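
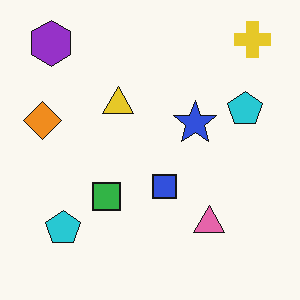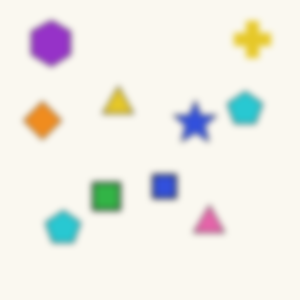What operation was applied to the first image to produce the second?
This is the original image noticeably gaussian-blurred.

Shape edges and outlines are uniformly softened across the whole image.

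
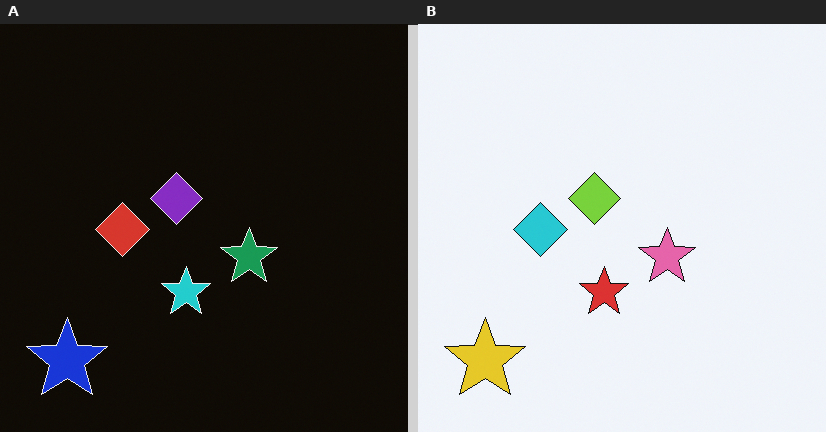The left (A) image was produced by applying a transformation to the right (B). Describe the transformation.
The transformation is: color-inverted (negative).

The light background has become dark and every shape's color is its complement — a photographic negative.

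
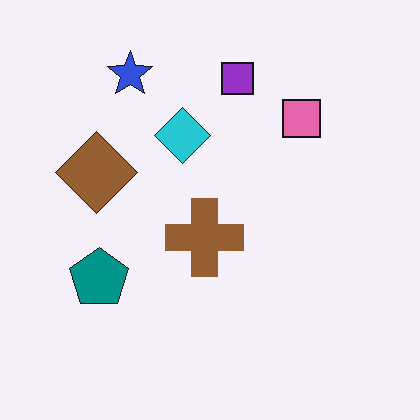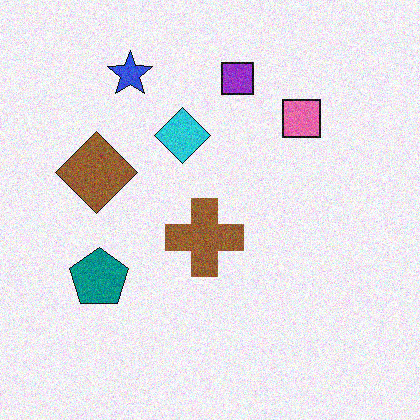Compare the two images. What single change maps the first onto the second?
Degraded with moderate additive noise.

Random speckle covers the whole image, including the flat background.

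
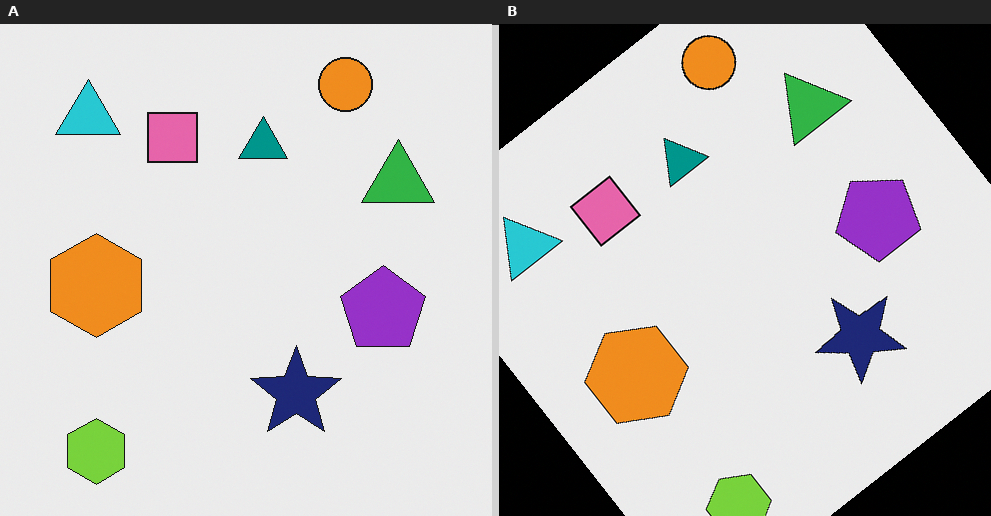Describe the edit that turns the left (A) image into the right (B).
The transformation is: rotated counter-clockwise by a large amount — several tens of degrees.

Every shape is tilted by the same angle and the image corners show triangular fill wedges — a whole-image rotation by a non-right angle.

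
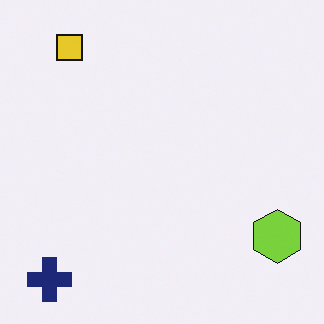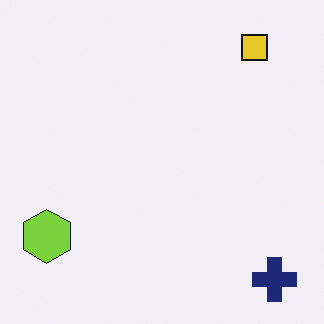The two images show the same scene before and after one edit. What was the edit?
The second image is the first flipped horizontally (left ↔ right).

The lime hexagon is in the bottom-right of the first image and the bottom-left of the second — shapes on opposite sides of the vertical midline have swapped in a mirror flip.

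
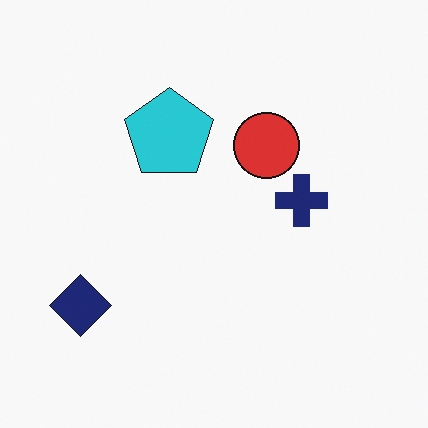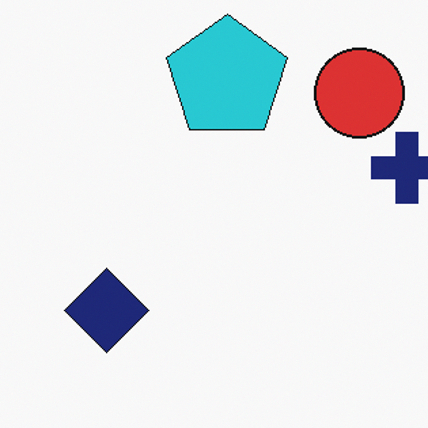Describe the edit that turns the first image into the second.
This is the original image cropped slightly and scaled back up.

The visible shapes are larger and the field of view is narrower; shapes near the original edges may be partly or wholly outside the frame — a crop-and-rescale.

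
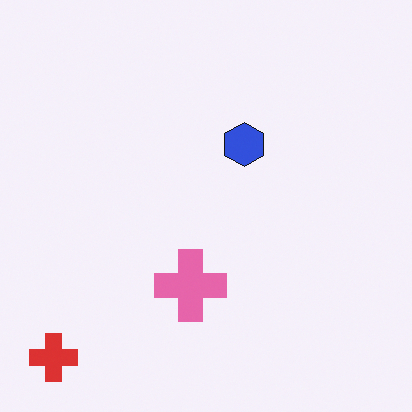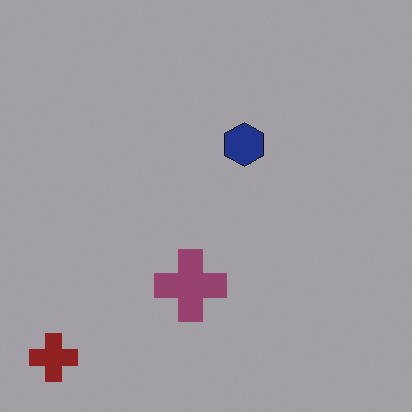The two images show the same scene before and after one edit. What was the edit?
The image was darkened a lot.

Every pixel — background and shapes alike — is uniformly darkened.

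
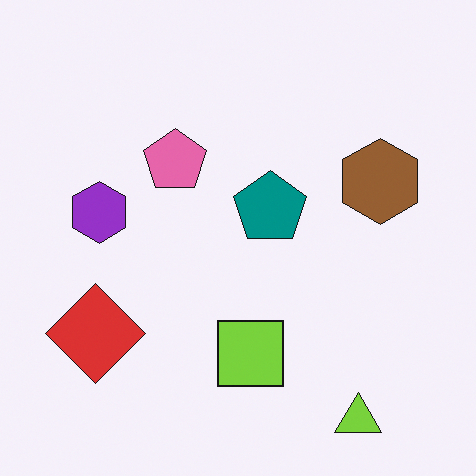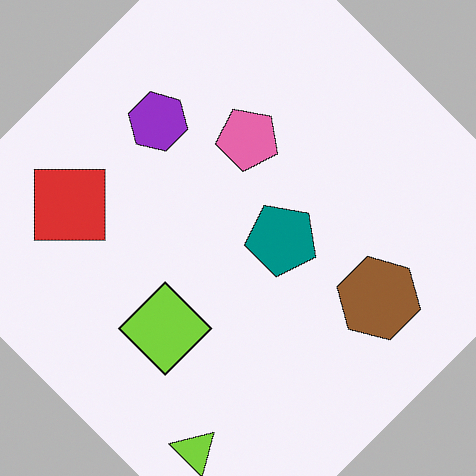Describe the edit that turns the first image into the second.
The image was rotated clockwise by a large amount — several tens of degrees.

Every shape is tilted by the same angle and the image corners show triangular fill wedges — a whole-image rotation by a non-right angle.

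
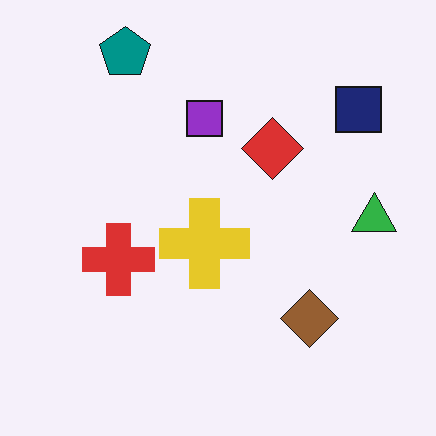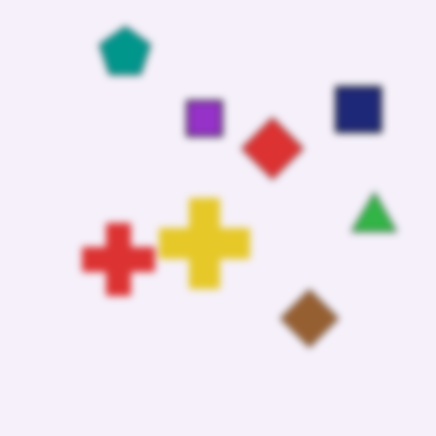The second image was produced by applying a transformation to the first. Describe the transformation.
The second image is the first moderately blurred.

Shape edges and outlines are uniformly softened across the whole image.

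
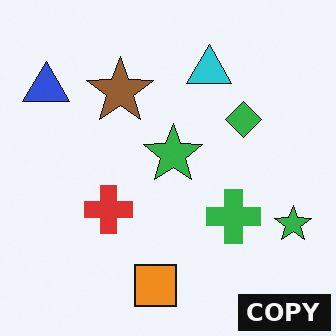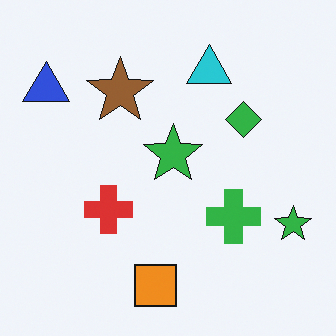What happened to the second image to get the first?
The transformation is: watermarked with the text "COPY" in the lower-right corner.

A dark label reading "COPY" appears in the lower-right corner.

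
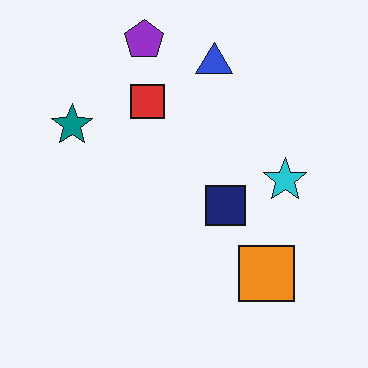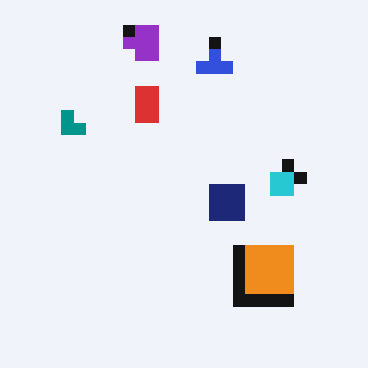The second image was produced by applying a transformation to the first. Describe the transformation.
The transformation is: heavily pixelated into large blocks.

Shapes are reduced to large square blocks; fine edges and outlines are lost — a downscale-then-upscale (mosaic) effect.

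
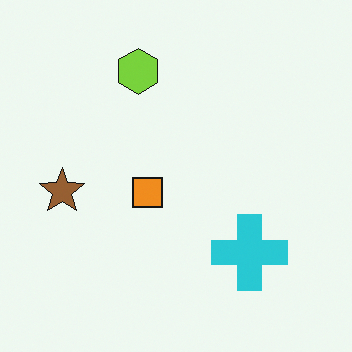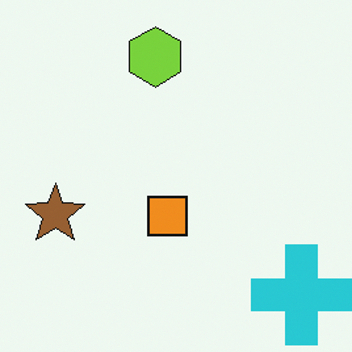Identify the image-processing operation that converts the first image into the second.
This is the original image cropped to a modestly smaller region and rescaled.

The visible shapes are larger and the field of view is narrower; shapes near the original edges may be partly or wholly outside the frame — a crop-and-rescale.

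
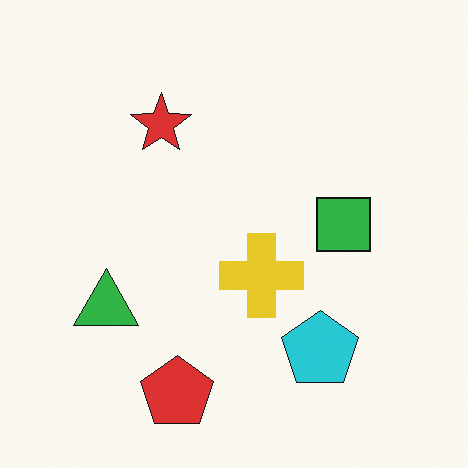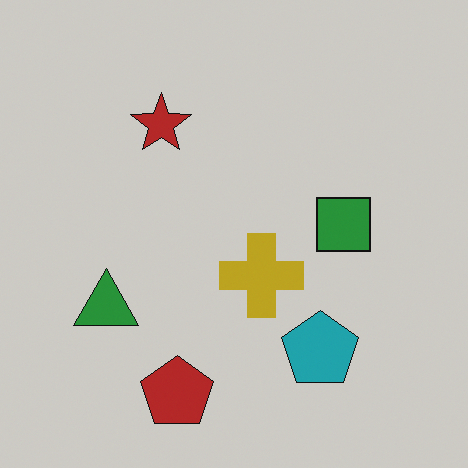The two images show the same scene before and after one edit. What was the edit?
The transformation is: slightly darkened.

Every pixel — background and shapes alike — is uniformly darkened.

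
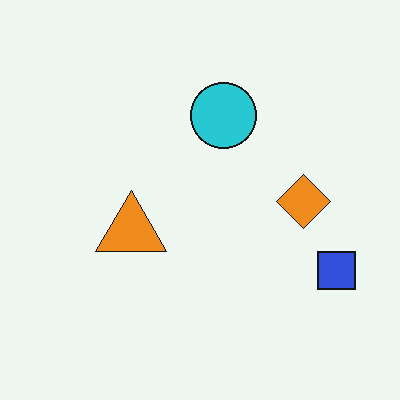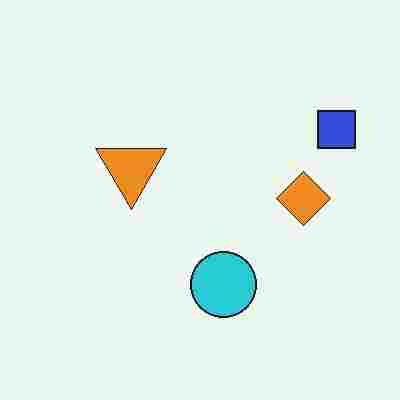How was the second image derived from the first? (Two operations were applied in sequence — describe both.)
The second image is the first heavily JPEG-compressed with obvious blocking artifacts, then flipped vertically (top ↔ bottom).

Blocky 8×8 compression artifacts appear around shape edges and the flat background shows ringing — characteristic JPEG degradation. The cyan circle is in the top of the first image and the bottom of the second — shapes on opposite sides of the horizontal midline have swapped in a mirror flip.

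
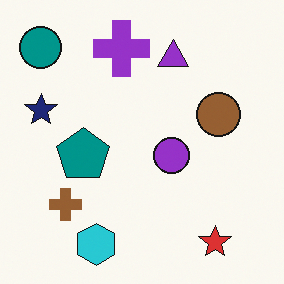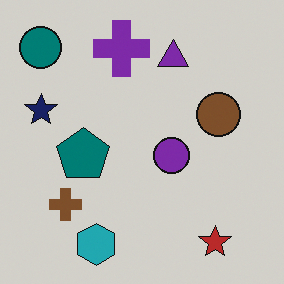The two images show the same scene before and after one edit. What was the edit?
The second image is the first darkened a little.

Every pixel — background and shapes alike — is uniformly darkened.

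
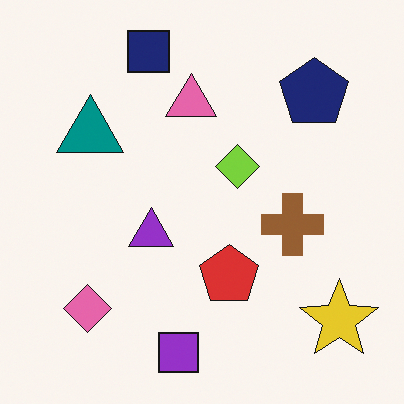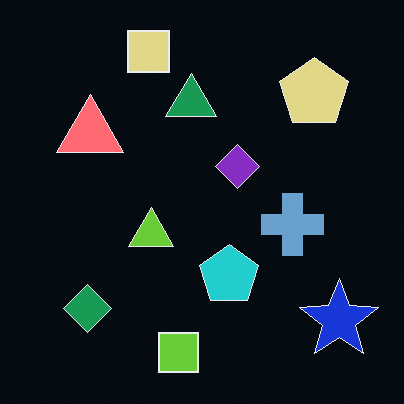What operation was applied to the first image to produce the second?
It was color-inverted (negative).

The light background has become dark and every shape's color is its complement — a photographic negative.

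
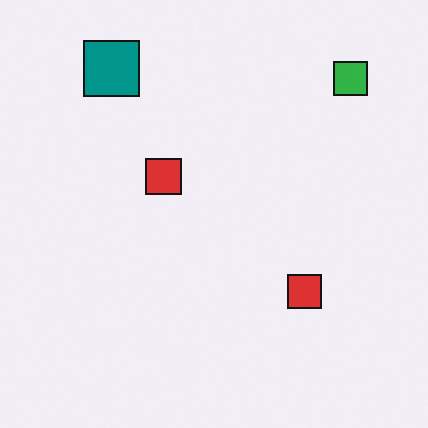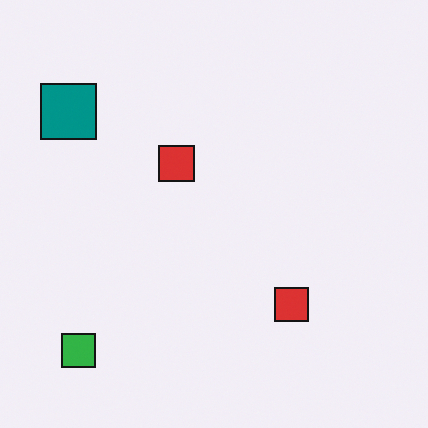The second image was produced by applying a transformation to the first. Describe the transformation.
This is the original image transposed (reflected across the top-left ↔ bottom-right diagonal).

Shapes have swapped their row and column positions — what was in the top-right is now in the bottom-left — a diagonal reflection.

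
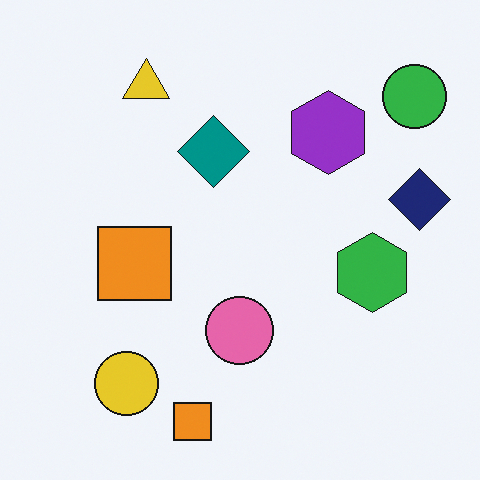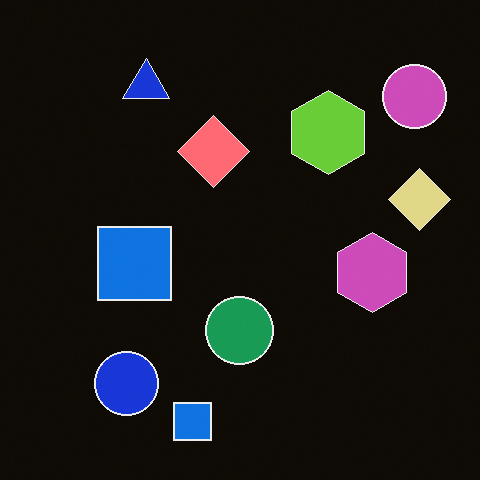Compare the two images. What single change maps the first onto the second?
The image was color-inverted (negative).

The light background has become dark and every shape's color is its complement — a photographic negative.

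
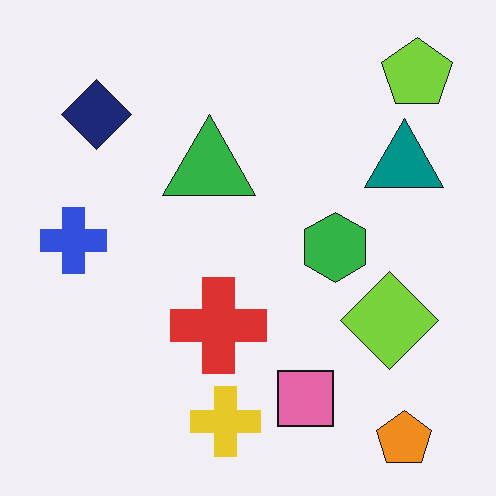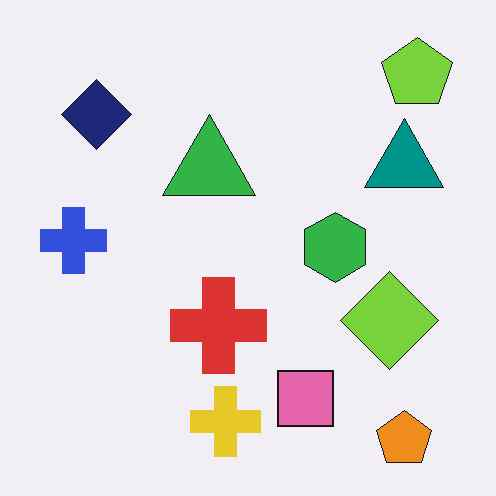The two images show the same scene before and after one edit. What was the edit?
This is the original image JPEG-compressed with visible artifacts.

Blocky 8×8 compression artifacts appear around shape edges and the flat background shows ringing — characteristic JPEG degradation.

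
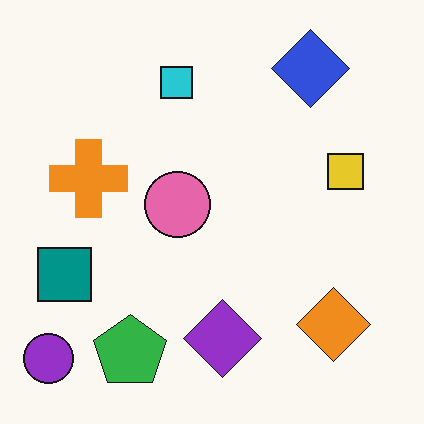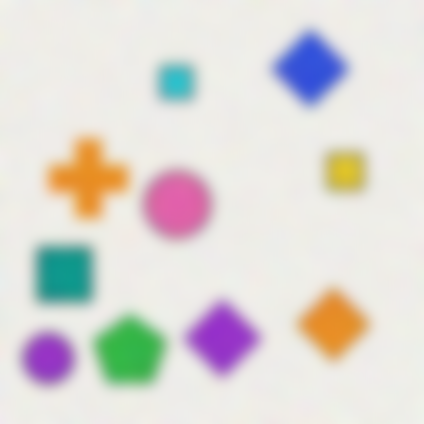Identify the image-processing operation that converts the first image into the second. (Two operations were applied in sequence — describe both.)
The second image is the first degraded with strong gaussian noise, then heavily blurred.

Random speckle covers the whole image, including the flat background. Shape edges and outlines are uniformly softened across the whole image.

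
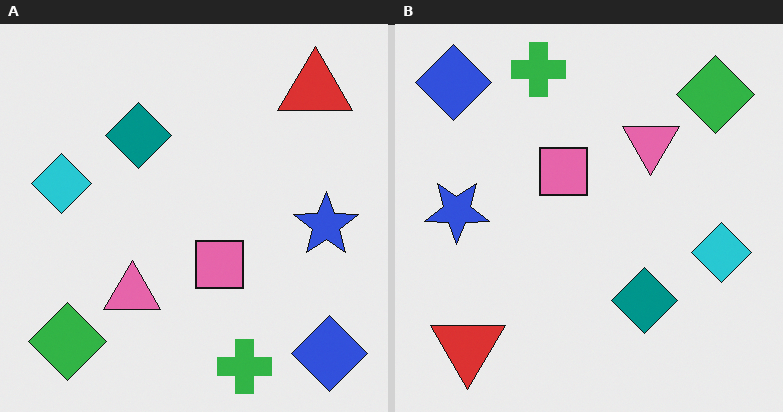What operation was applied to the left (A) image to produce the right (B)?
The transformation is: rotated 180°.

The blue diamond sits in the bottom-right of the left (A) image and the top-left of the right (B) — consistent with a whole-image 180° rotation.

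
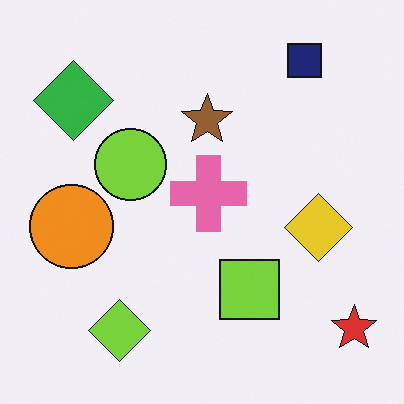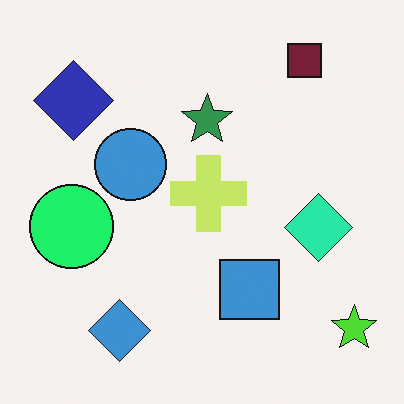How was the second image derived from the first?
Hue-shifted through roughly a third of the color wheel.

Every shape's color has rotated by the same amount around the hue wheel — a uniform hue shift.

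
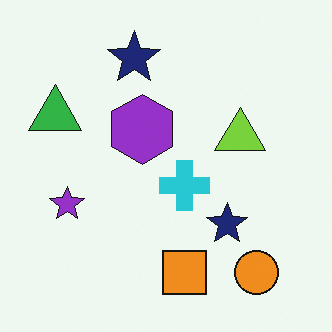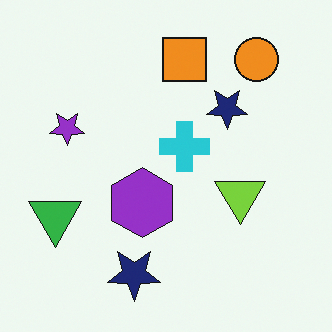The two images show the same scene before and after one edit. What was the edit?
The second image is the first flipped vertically (top ↔ bottom).

The orange circle is in the bottom-right of the first image and the top-right of the second — shapes on opposite sides of the horizontal midline have swapped in a mirror flip.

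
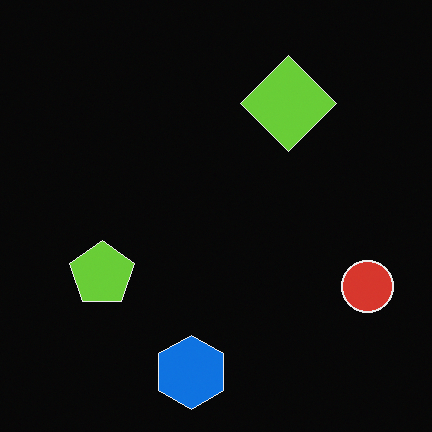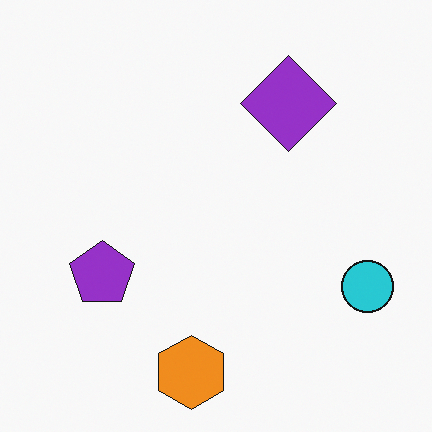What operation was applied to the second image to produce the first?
The first image is the second color-inverted (negative).

The light background has become dark and every shape's color is its complement — a photographic negative.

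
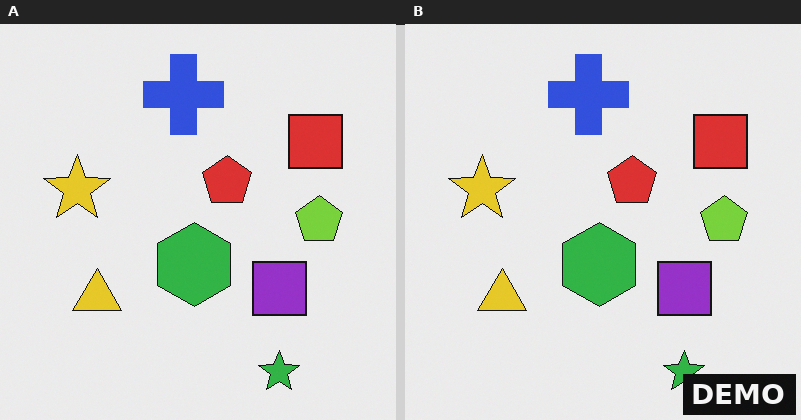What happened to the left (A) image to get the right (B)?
The right (B) image is the left (A) watermarked with the text "DEMO" in the lower-right corner.

A dark label reading "DEMO" appears in the lower-right corner.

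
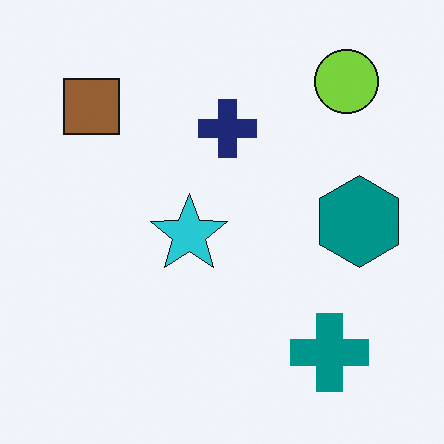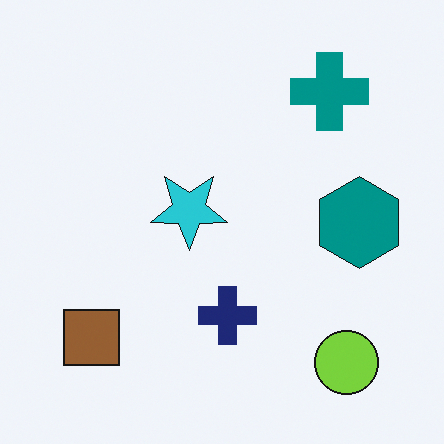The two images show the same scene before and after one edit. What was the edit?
This is the original image flipped vertically (top ↔ bottom).

The lime circle is in the top-right of the first image and the bottom-right of the second — shapes on opposite sides of the horizontal midline have swapped in a mirror flip.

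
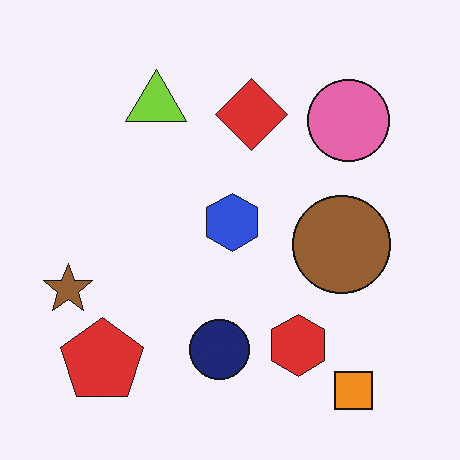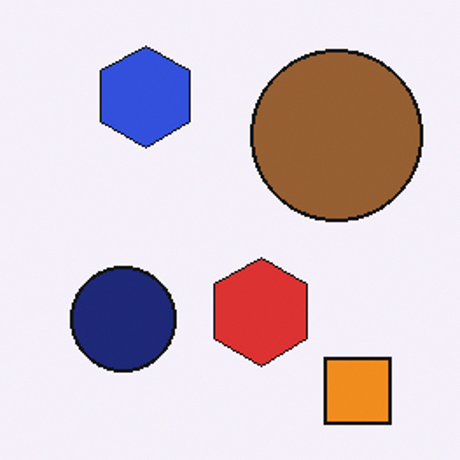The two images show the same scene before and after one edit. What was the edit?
The second image is the first cropped to a noticeably smaller region and rescaled.

The visible shapes are larger and the field of view is narrower; shapes near the original edges may be partly or wholly outside the frame — a crop-and-rescale.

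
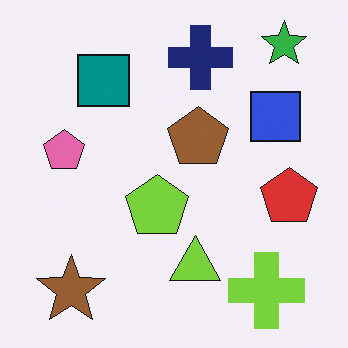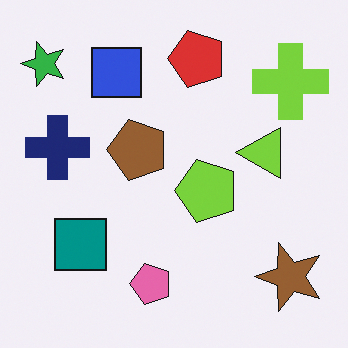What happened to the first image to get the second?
Rotated 90° counter-clockwise.

The green star sits in the top-right of the first image and the top-left of the second — consistent with a whole-image 90° counter-clockwise rotation.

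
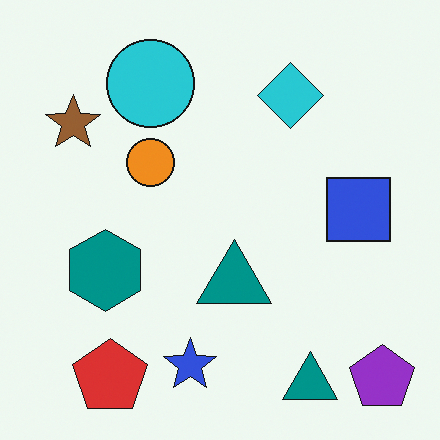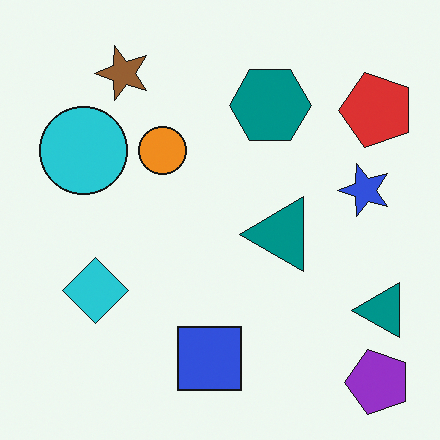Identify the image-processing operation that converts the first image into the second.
The second image is the first transposed (reflected across the top-left ↔ bottom-right diagonal).

Shapes have swapped their row and column positions — what was in the top-right is now in the bottom-left — a diagonal reflection.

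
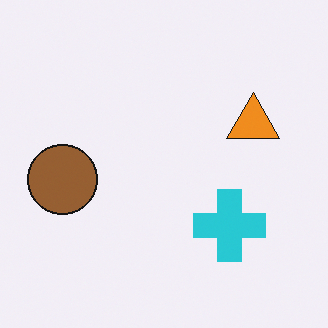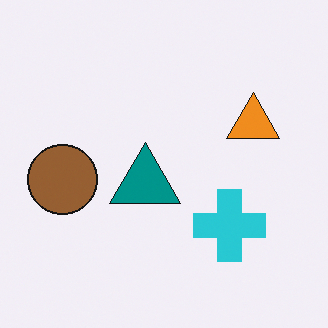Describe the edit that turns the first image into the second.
It was overlaid with an additional teal triangle.

A teal triangle appears in the second image that is absent from the first.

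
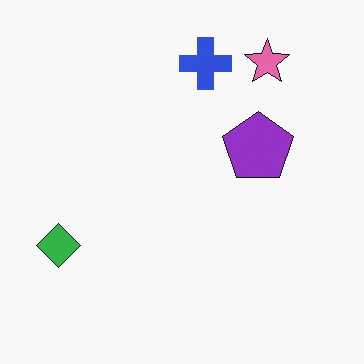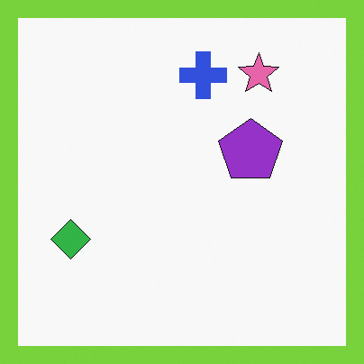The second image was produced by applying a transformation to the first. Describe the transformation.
It was framed with a lime border.

A solid lime frame runs around the edge of the second image, with the content slightly shrunk inside it.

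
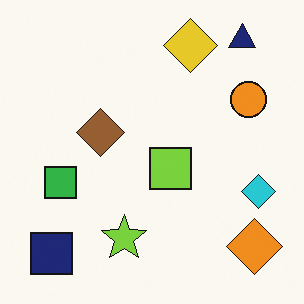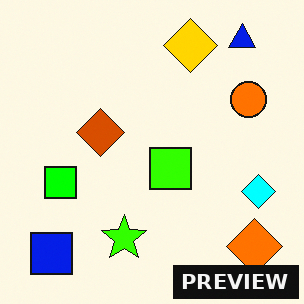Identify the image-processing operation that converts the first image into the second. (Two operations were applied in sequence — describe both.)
The image was made much more vivid (saturation change), then watermarked with the text "PREVIEW" in the lower-right corner.

All colors are more vivid — a global saturation change. A dark label reading "PREVIEW" appears in the lower-right corner.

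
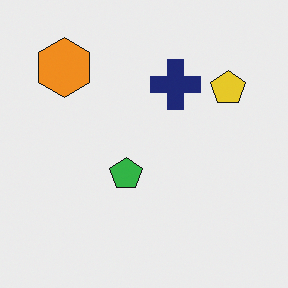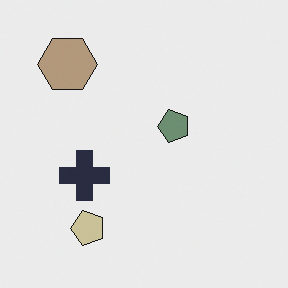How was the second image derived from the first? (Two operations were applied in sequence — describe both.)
This is the original image transposed (reflected across the top-left ↔ bottom-right diagonal), then made much more muted (saturation change).

Shapes have swapped their row and column positions — what was in the top-right is now in the bottom-left — a diagonal reflection. All colors are more muted and greyish — a global saturation change.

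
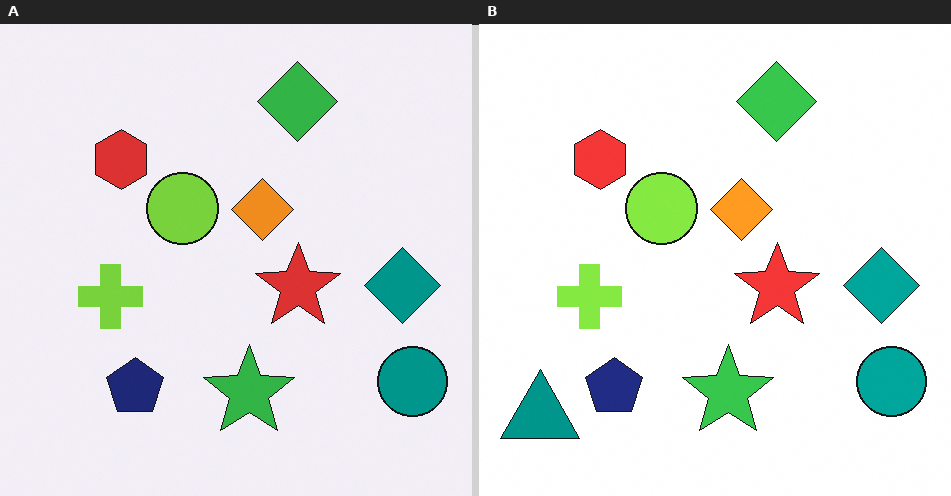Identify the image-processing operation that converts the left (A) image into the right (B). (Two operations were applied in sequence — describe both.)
The right (B) image is the left (A) slightly brightened, then overlaid with an additional teal triangle.

Every pixel — background and shapes alike — is uniformly brightened. A teal triangle appears in the right (B) image that is absent from the left (A).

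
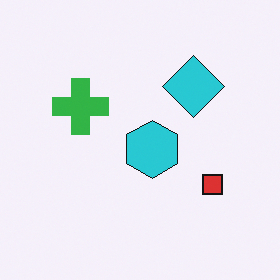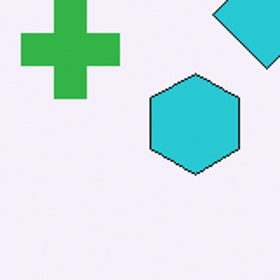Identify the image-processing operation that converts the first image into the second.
It was cropped tightly and scaled back up.

The visible shapes are larger and the field of view is narrower; shapes near the original edges may be partly or wholly outside the frame — a crop-and-rescale.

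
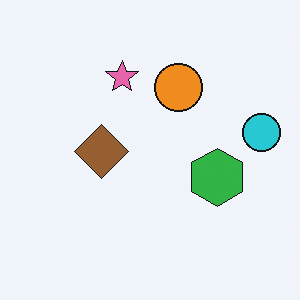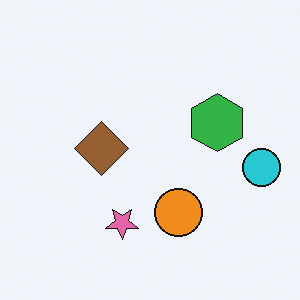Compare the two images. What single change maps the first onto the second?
It was flipped vertically (top ↔ bottom).

The pink star is in the top of the first image and the bottom of the second — shapes on opposite sides of the horizontal midline have swapped in a mirror flip.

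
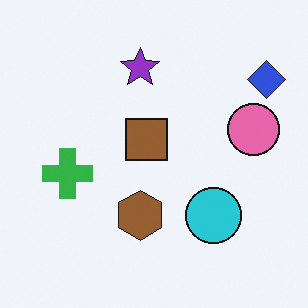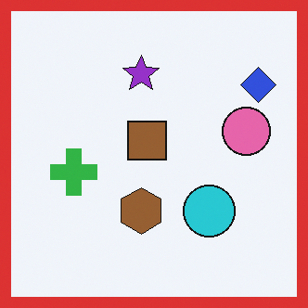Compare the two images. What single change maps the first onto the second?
The second image is the first framed with a red border.

A solid red frame runs around the edge of the second image, with the content slightly shrunk inside it.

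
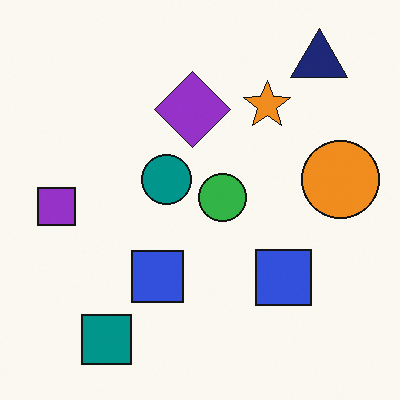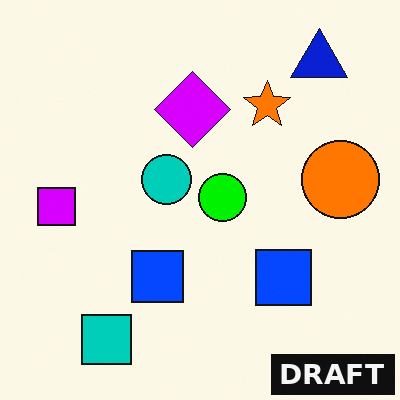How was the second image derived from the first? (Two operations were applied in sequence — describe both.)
It was heavily oversaturated, then watermarked with the text "DRAFT" in the lower-right corner.

All colors are more vivid — a global saturation change. A dark label reading "DRAFT" appears in the lower-right corner.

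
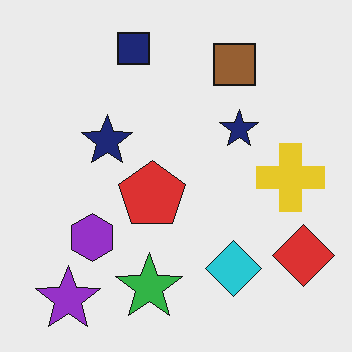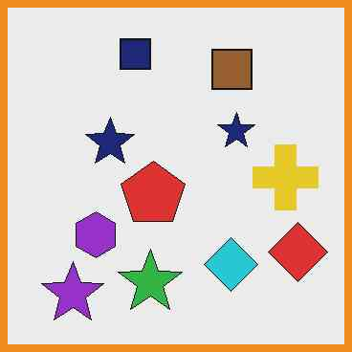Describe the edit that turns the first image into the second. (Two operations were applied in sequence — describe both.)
It was given moderate JPEG compression, then framed with a orange border.

Blocky 8×8 compression artifacts appear around shape edges and the flat background shows ringing — characteristic JPEG degradation. A solid orange frame runs around the edge of the second image, with the content slightly shrunk inside it.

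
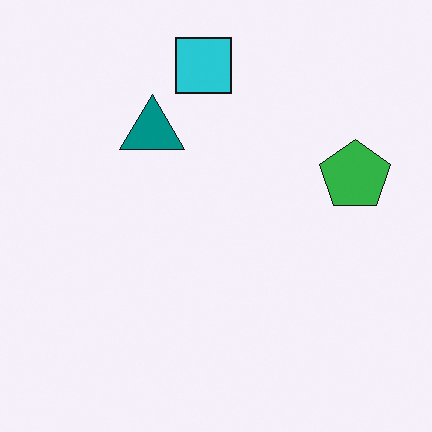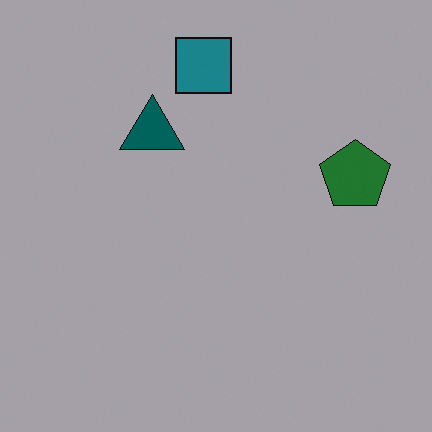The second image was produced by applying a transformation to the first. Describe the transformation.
The image was noticeably darkened.

Every pixel — background and shapes alike — is uniformly darkened.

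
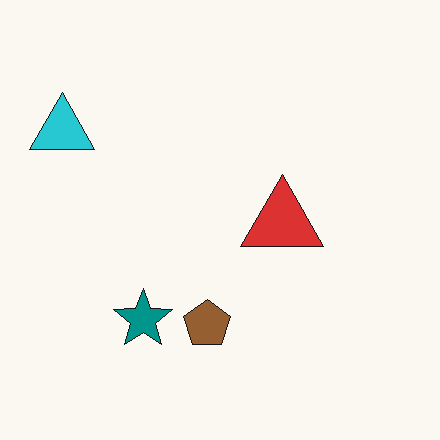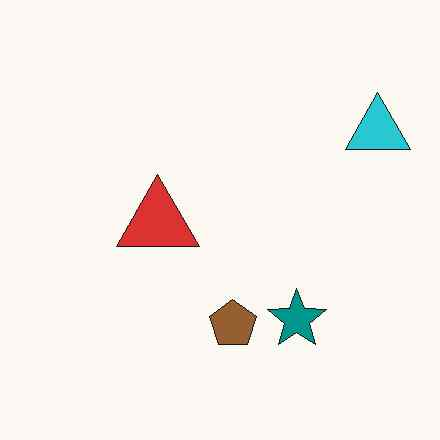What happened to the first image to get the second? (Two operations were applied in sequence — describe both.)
The transformation is: flipped horizontally (left ↔ right), then JPEG-compressed with visible artifacts.

The cyan triangle is in the top-left of the first image and the top-right of the second — shapes on opposite sides of the vertical midline have swapped in a mirror flip. Blocky 8×8 compression artifacts appear around shape edges and the flat background shows ringing — characteristic JPEG degradation.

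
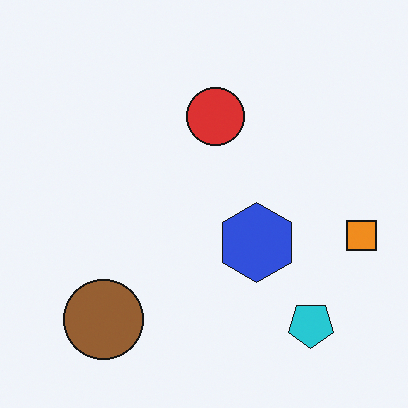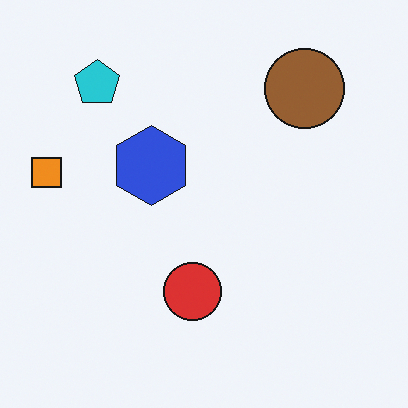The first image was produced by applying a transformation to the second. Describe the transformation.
The transformation is: rotated 180°.

The cyan pentagon sits in the top-left of the second image and the bottom-right of the first — consistent with a whole-image 180° rotation.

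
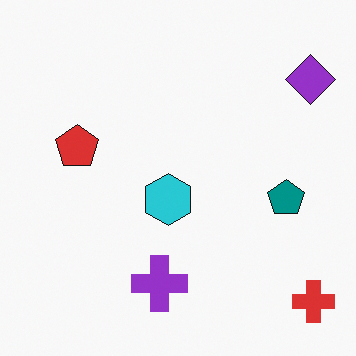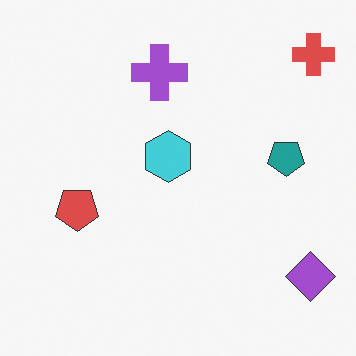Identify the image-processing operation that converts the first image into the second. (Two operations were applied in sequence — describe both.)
The transformation is: flipped vertically (top ↔ bottom), then given slightly reduced contrast.

The red cross is in the bottom-right of the first image and the top-right of the second — shapes on opposite sides of the horizontal midline have swapped in a mirror flip. Tones are pushed toward mid-grey across the whole image — a global contrast change.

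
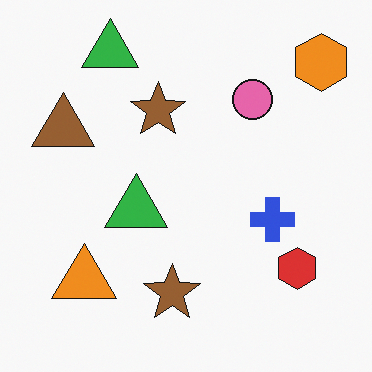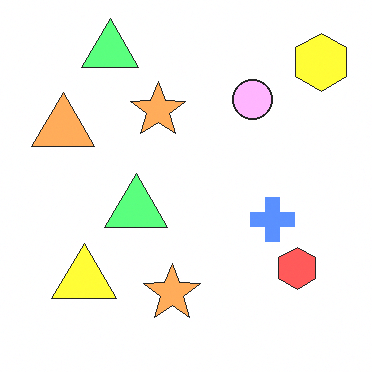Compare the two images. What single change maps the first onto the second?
This is the original image substantially brightened.

Every pixel — background and shapes alike — is uniformly brightened.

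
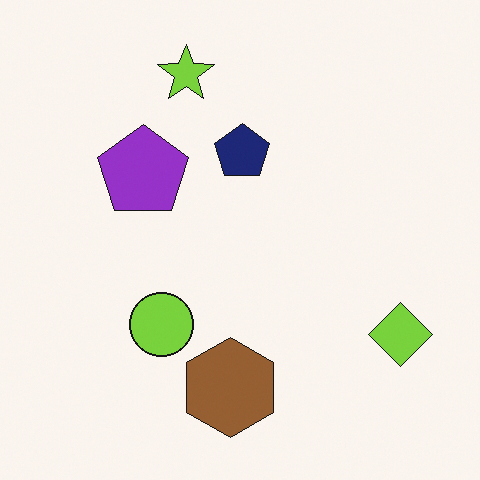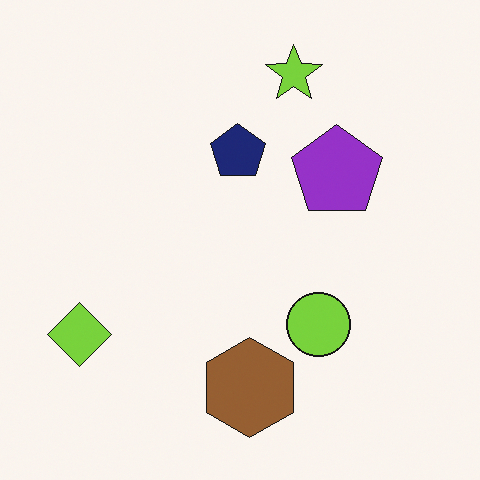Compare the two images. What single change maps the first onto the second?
The image was flipped horizontally (left ↔ right).

The lime diamond is in the bottom-right of the first image and the bottom-left of the second — shapes on opposite sides of the vertical midline have swapped in a mirror flip.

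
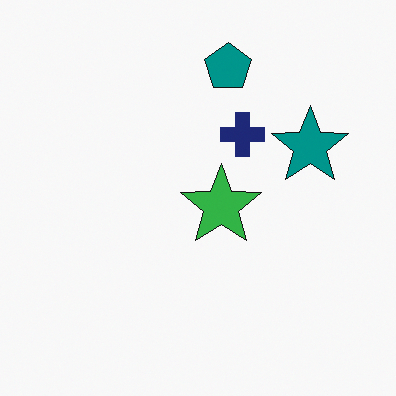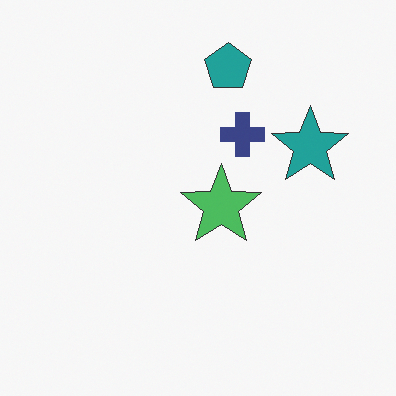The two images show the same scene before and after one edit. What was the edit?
It was given slightly reduced contrast.

Tones are pushed toward mid-grey across the whole image — a global contrast change.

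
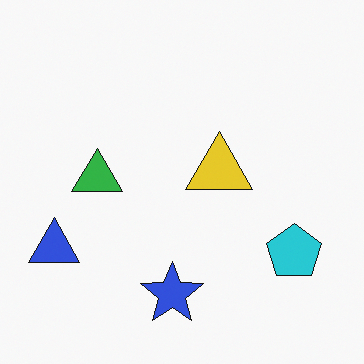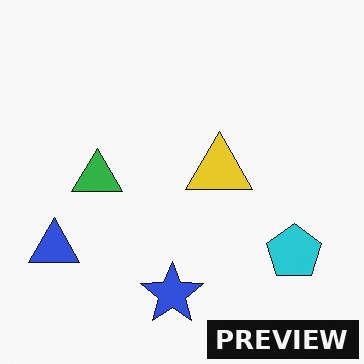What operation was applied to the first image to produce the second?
It was watermarked with the text "PREVIEW" in the lower-right corner.

A dark label reading "PREVIEW" appears in the lower-right corner.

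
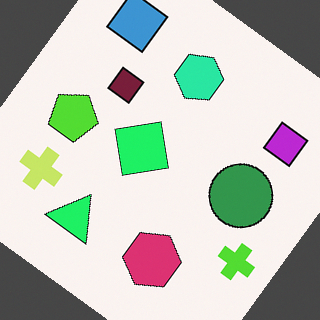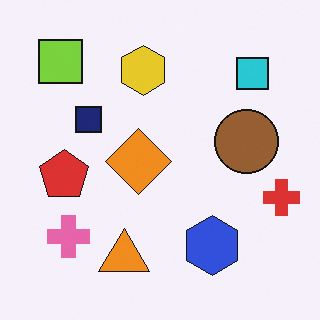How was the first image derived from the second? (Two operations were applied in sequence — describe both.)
The image was rotated clockwise by a large amount — several tens of degrees, then hue-shifted noticeably.

Every shape is tilted by the same angle and the image corners show triangular fill wedges — a whole-image rotation by a non-right angle. Every shape's color has rotated by the same amount around the hue wheel — a uniform hue shift.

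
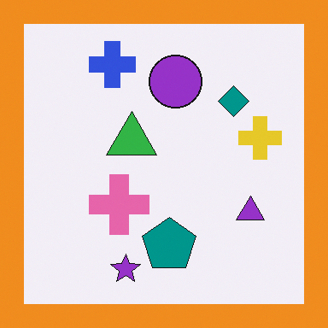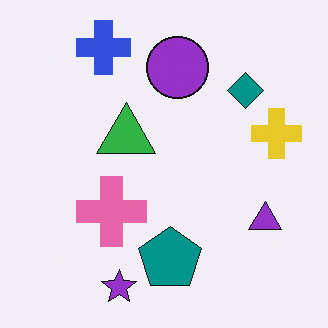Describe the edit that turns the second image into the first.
The transformation is: framed with a orange border.

A solid orange frame runs around the edge of the first image, with the content slightly shrunk inside it.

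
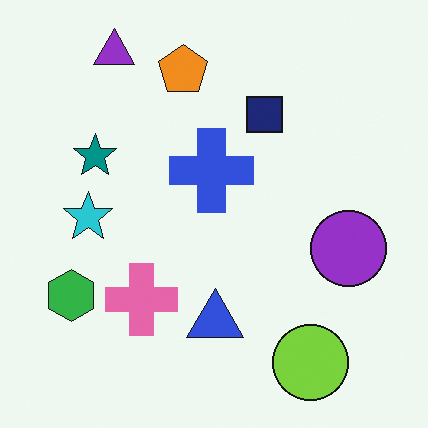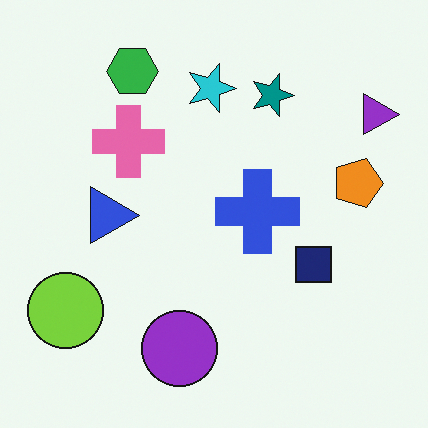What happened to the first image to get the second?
The transformation is: rotated 90° clockwise.

The purple triangle sits in the top-left of the first image and the top-right of the second — consistent with a whole-image 90° clockwise rotation.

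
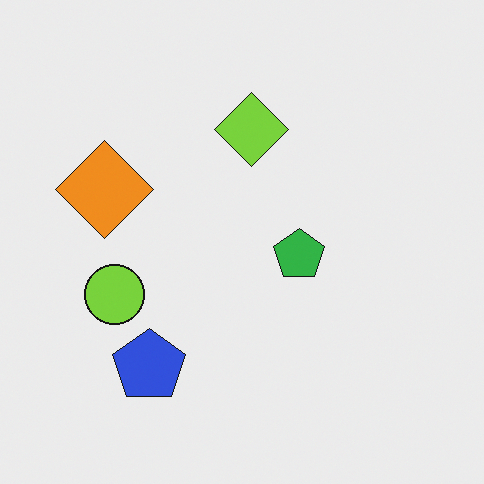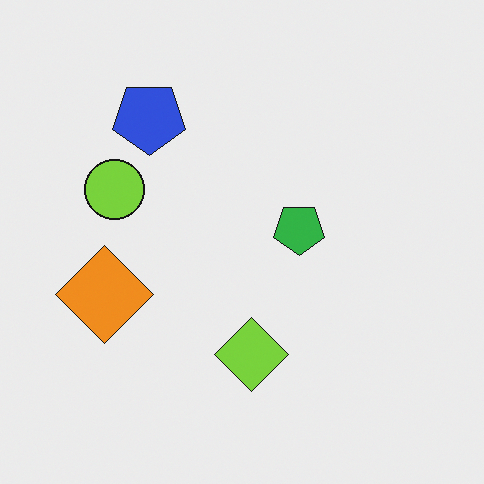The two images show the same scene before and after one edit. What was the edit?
The second image is the first flipped vertically (top ↔ bottom).

The blue pentagon is in the bottom-left of the first image and the top-left of the second — shapes on opposite sides of the horizontal midline have swapped in a mirror flip.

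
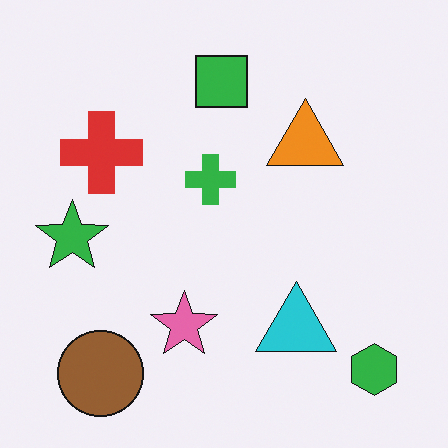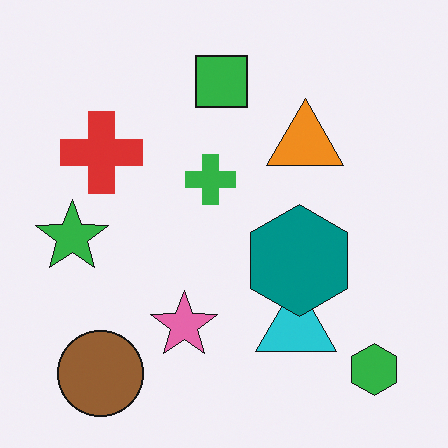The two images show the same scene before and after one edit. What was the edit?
Overlaid with an additional teal hexagon.

A teal hexagon appears in the second image that is absent from the first.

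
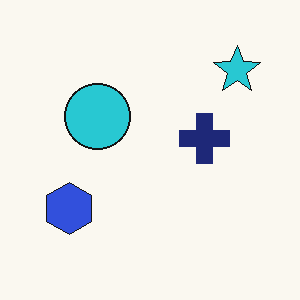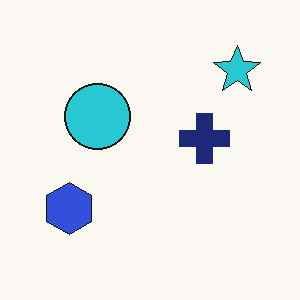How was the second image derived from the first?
This is the original image given moderate JPEG compression.

Blocky 8×8 compression artifacts appear around shape edges and the flat background shows ringing — characteristic JPEG degradation.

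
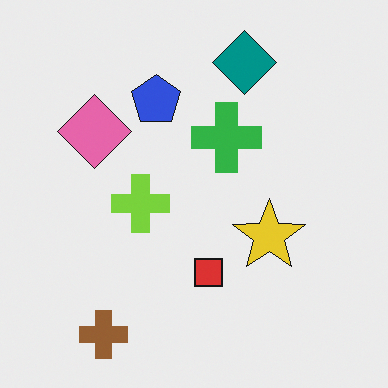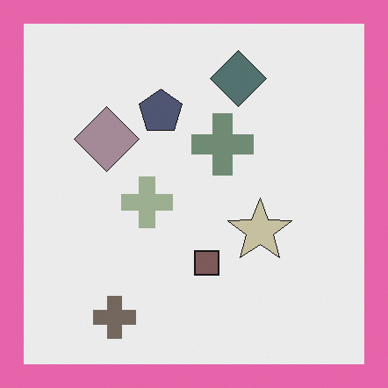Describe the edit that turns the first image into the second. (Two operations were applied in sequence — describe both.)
The second image is the first made much more muted (saturation change), then framed with a pink border.

All colors are more muted and greyish — a global saturation change. A solid pink frame runs around the edge of the second image, with the content slightly shrunk inside it.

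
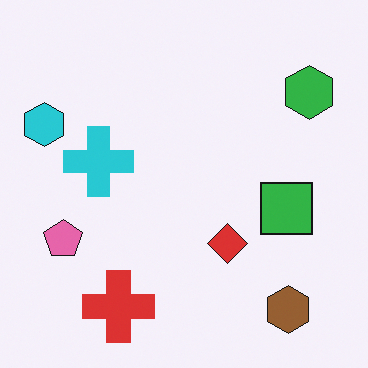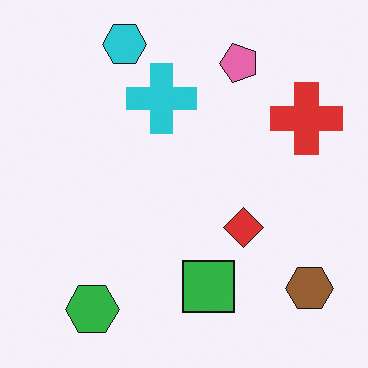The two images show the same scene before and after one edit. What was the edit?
The transformation is: transposed (reflected across the top-left ↔ bottom-right diagonal).

Shapes have swapped their row and column positions — what was in the top-right is now in the bottom-left — a diagonal reflection.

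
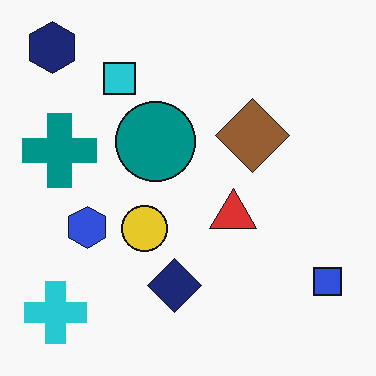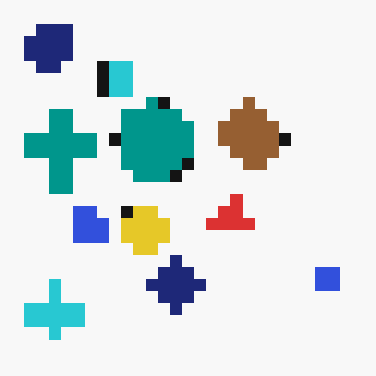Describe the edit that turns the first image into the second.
Heavily pixelated into large blocks.

Shapes are reduced to large square blocks; fine edges and outlines are lost — a downscale-then-upscale (mosaic) effect.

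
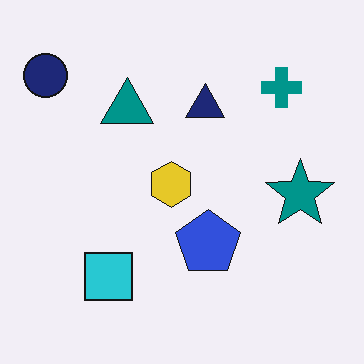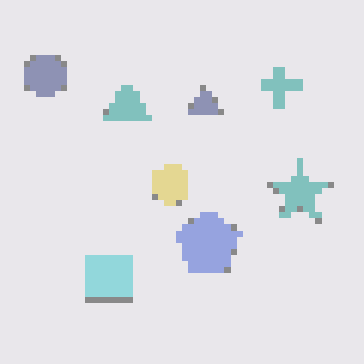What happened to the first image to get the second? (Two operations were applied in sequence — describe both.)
It was moderately pixelated, then washed out (contrast reduced).

Shapes are reduced to large square blocks; fine edges and outlines are lost — a downscale-then-upscale (mosaic) effect. Tones are pushed toward mid-grey across the whole image — a global contrast change.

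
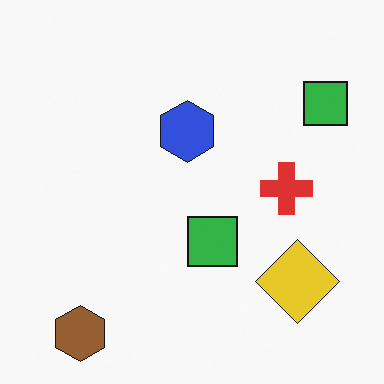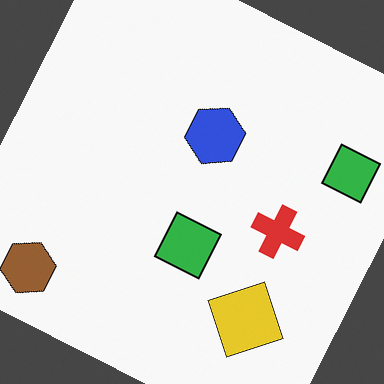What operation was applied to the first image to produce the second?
Rotated clockwise by a clearly visible amount.

Every shape is tilted by the same angle and the image corners show triangular fill wedges — a whole-image rotation by a non-right angle.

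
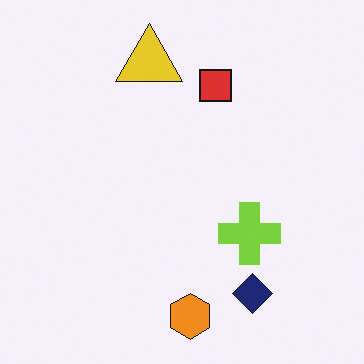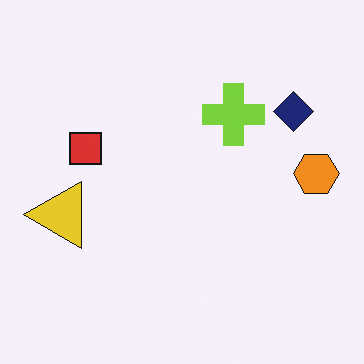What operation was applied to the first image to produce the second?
Rotated 90° counter-clockwise.

The orange hexagon sits in the bottom of the first image and the right of the second — consistent with a whole-image 90° counter-clockwise rotation.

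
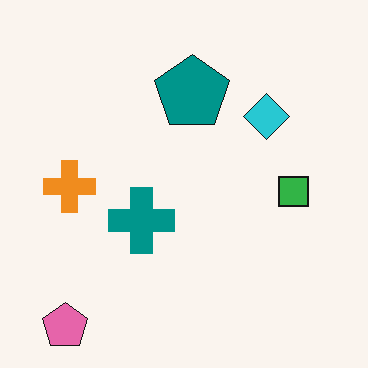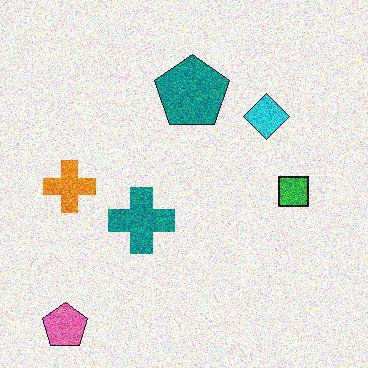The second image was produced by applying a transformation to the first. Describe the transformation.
It was degraded with heavy additive noise.

Random speckle covers the whole image, including the flat background.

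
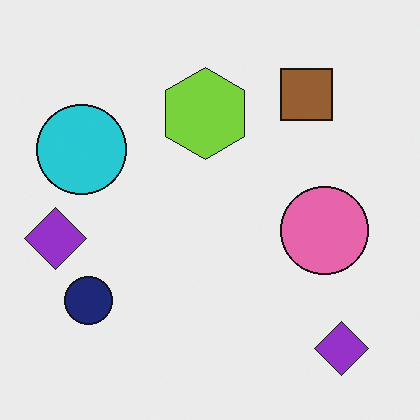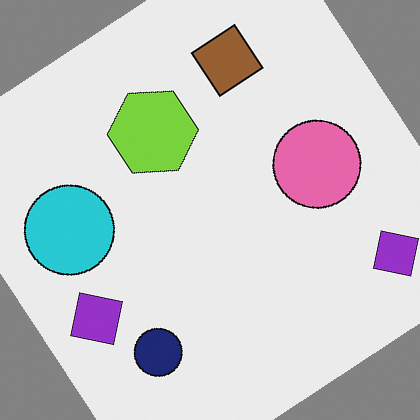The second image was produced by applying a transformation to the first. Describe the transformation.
The image was rotated counter-clockwise by a large amount — several tens of degrees.

Every shape is tilted by the same angle and the image corners show triangular fill wedges — a whole-image rotation by a non-right angle.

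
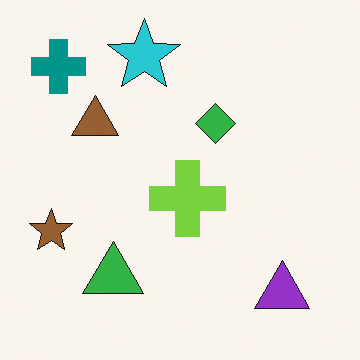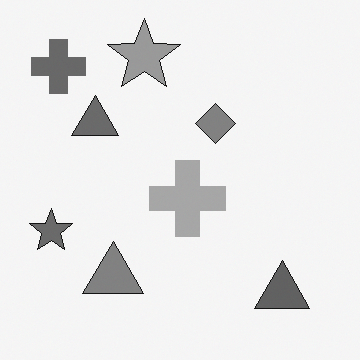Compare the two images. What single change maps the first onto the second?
The transformation is: converted to grayscale.

All color is removed — every shape is now a shade of grey.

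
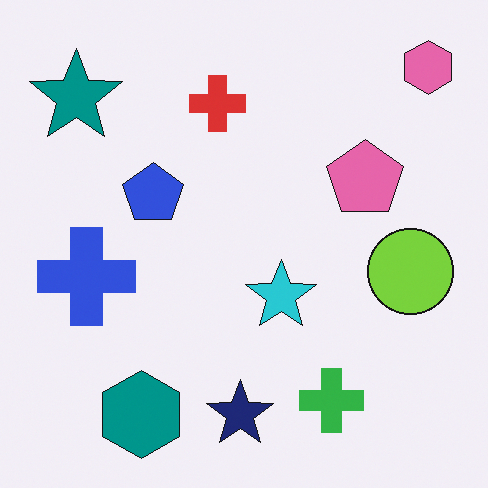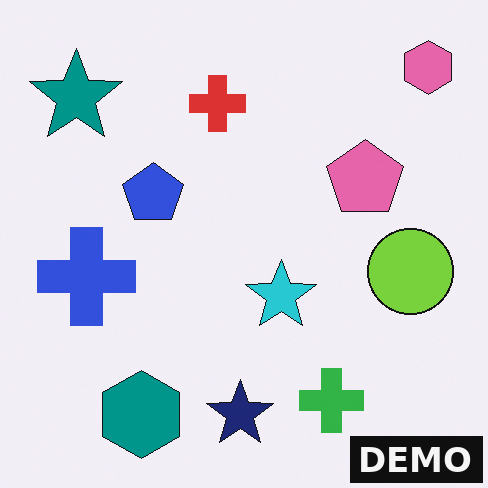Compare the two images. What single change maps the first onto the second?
The transformation is: watermarked with the text "DEMO" in the lower-right corner.

A dark label reading "DEMO" appears in the lower-right corner.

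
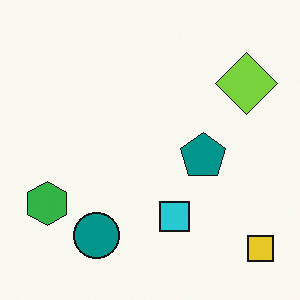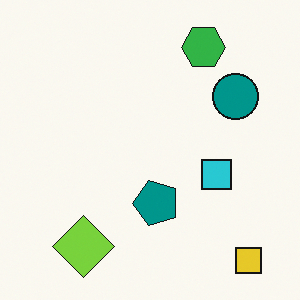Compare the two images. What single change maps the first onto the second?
The transformation is: transposed (reflected across the top-left ↔ bottom-right diagonal).

Shapes have swapped their row and column positions — what was in the top-right is now in the bottom-left — a diagonal reflection.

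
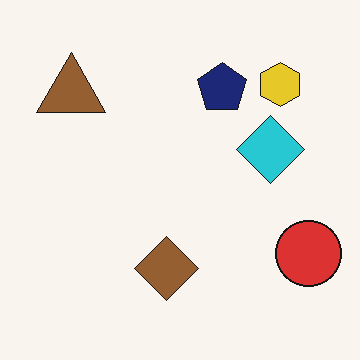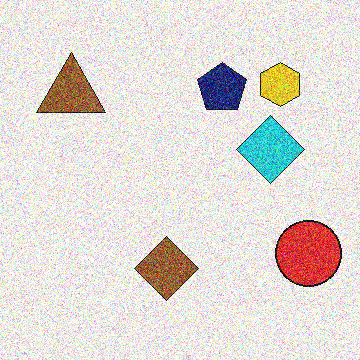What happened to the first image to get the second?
The transformation is: degraded with heavy additive noise.

Random speckle covers the whole image, including the flat background.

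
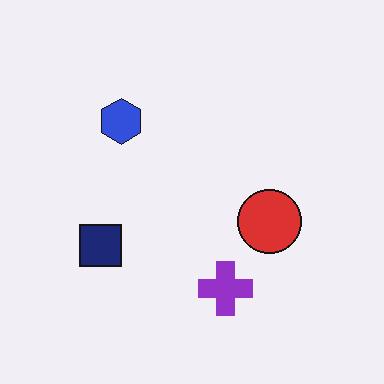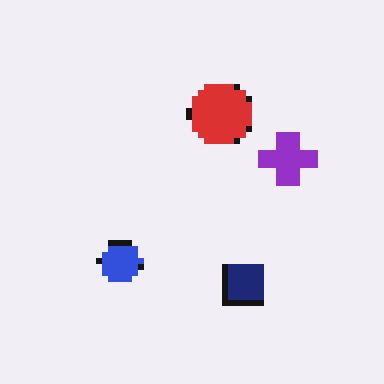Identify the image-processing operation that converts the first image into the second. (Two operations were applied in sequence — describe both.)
The image was rotated 90° counter-clockwise, then pixelated into visible square blocks.

The navy square sits in the left of the first image and the bottom of the second — consistent with a whole-image 90° counter-clockwise rotation. Shapes are reduced to large square blocks; fine edges and outlines are lost — a downscale-then-upscale (mosaic) effect.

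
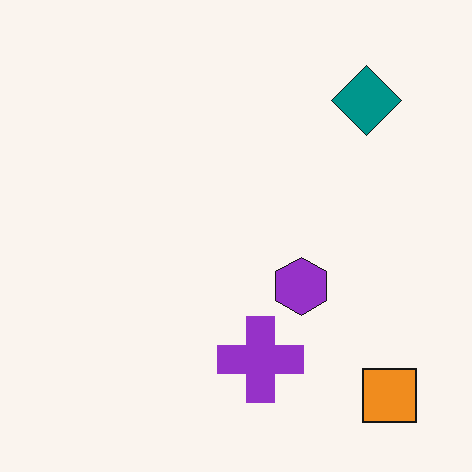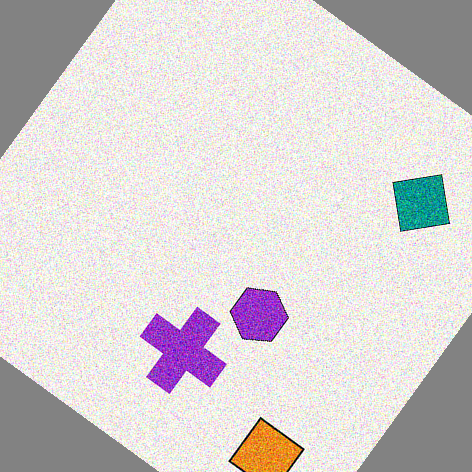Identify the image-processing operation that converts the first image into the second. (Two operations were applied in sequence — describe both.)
The second image is the first degraded with strong gaussian noise, then rotated clockwise by a large amount — several tens of degrees.

Random speckle covers the whole image, including the flat background. Every shape is tilted by the same angle and the image corners show triangular fill wedges — a whole-image rotation by a non-right angle.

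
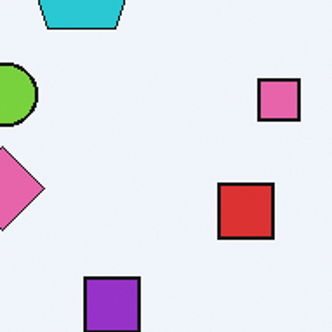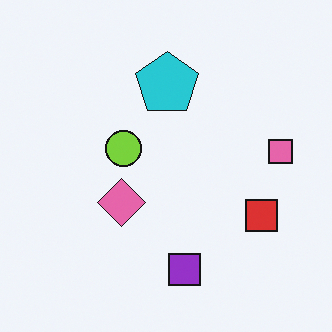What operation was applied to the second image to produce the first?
The first image is the second cropped tightly and scaled back up.

The visible shapes are larger and the field of view is narrower; shapes near the original edges may be partly or wholly outside the frame — a crop-and-rescale.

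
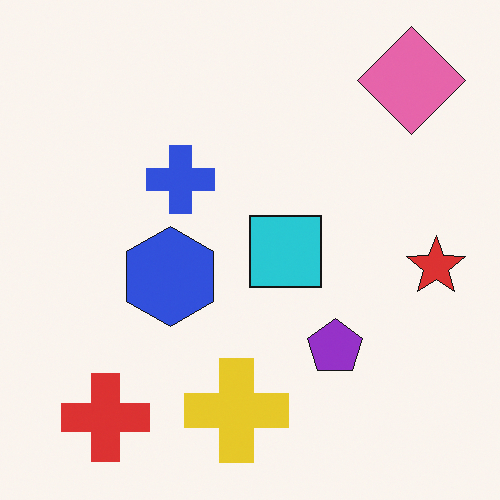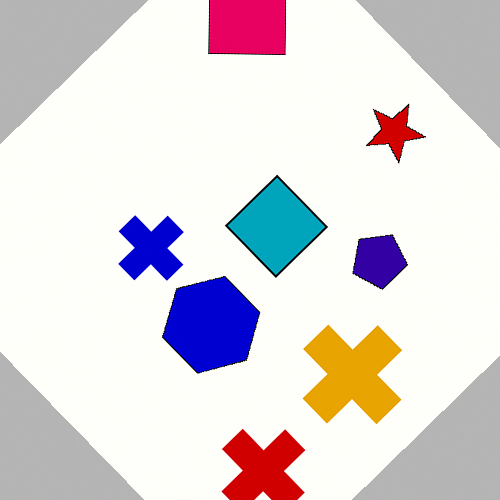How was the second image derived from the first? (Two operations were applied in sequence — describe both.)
This is the original image given much higher contrast, then rotated counter-clockwise by a large amount — several tens of degrees.

Tones are pushed away from mid-grey across the whole image — a global contrast change. Every shape is tilted by the same angle and the image corners show triangular fill wedges — a whole-image rotation by a non-right angle.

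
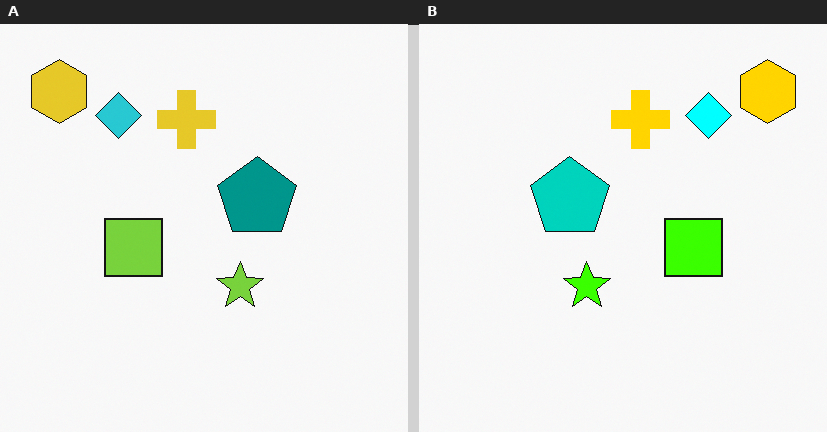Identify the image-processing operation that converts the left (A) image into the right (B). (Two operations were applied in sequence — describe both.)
This is the original image flipped horizontally (left ↔ right), then heavily oversaturated.

The yellow hexagon is in the top-left of the left (A) image and the top-right of the right (B) — shapes on opposite sides of the vertical midline have swapped in a mirror flip. All colors are more vivid — a global saturation change.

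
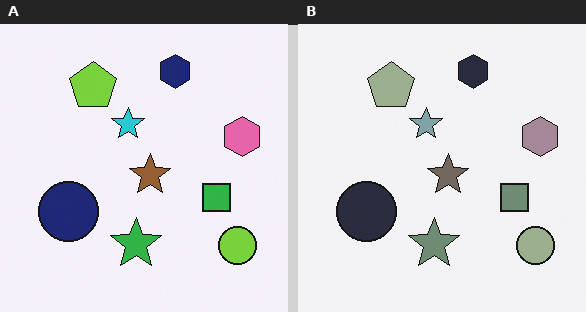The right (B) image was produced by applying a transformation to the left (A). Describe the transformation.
The image was made much more muted (saturation change).

All colors are more muted and greyish — a global saturation change.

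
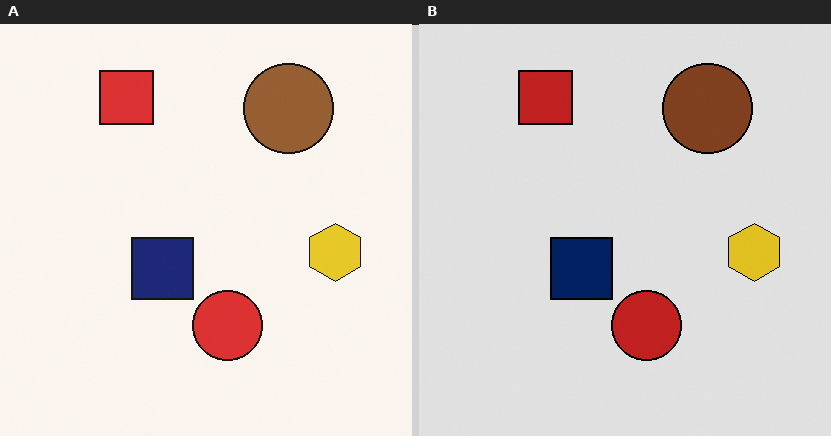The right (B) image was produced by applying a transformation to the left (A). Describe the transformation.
The image was moderately posterized.

Each flat color has snapped to a coarser quantized level — most visibly, the near-white background has dropped to a flat grey.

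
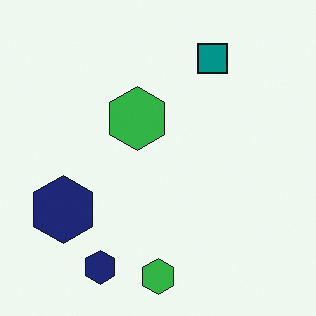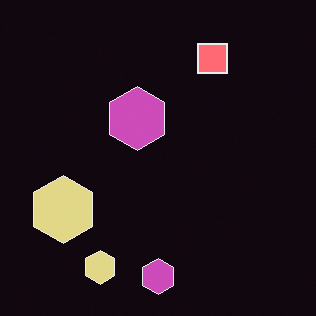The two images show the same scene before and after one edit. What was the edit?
It was color-inverted (negative).

The light background has become dark and every shape's color is its complement — a photographic negative.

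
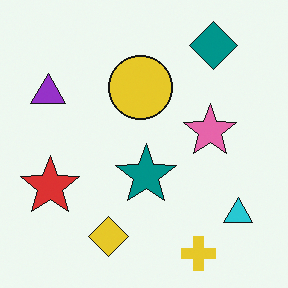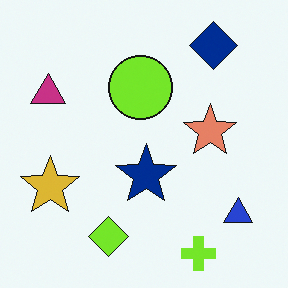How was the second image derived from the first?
The image was hue-shifted slightly.

Every shape's color has rotated by the same amount around the hue wheel — a uniform hue shift.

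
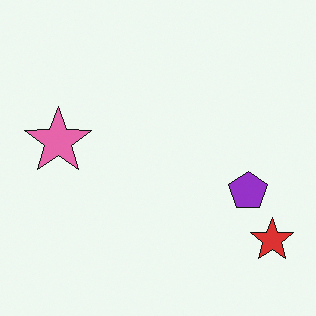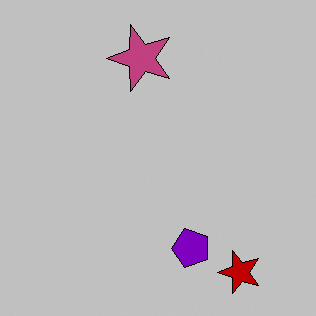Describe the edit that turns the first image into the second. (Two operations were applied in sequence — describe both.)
It was aggressively posterized, then transposed (reflected across the top-left ↔ bottom-right diagonal).

Each flat color has snapped to a coarser quantized level — most visibly, the near-white background has dropped to a flat grey. Shapes have swapped their row and column positions — what was in the top-right is now in the bottom-left — a diagonal reflection.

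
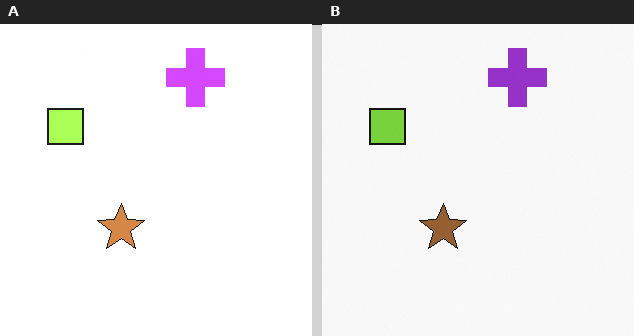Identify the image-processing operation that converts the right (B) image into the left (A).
The image was brightened a lot.

Every pixel — background and shapes alike — is uniformly brightened.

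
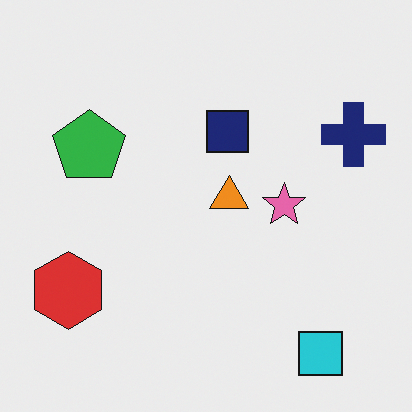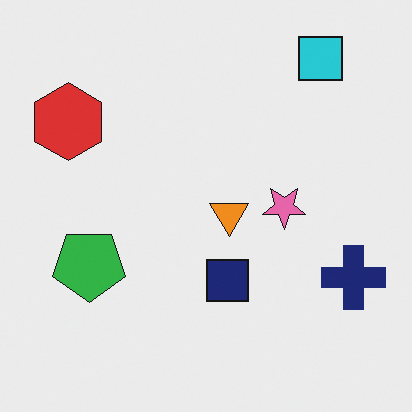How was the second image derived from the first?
The second image is the first flipped vertically (top ↔ bottom).

The cyan square is in the bottom-right of the first image and the top-right of the second — shapes on opposite sides of the horizontal midline have swapped in a mirror flip.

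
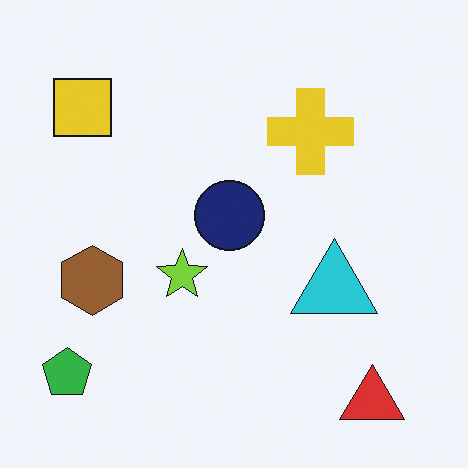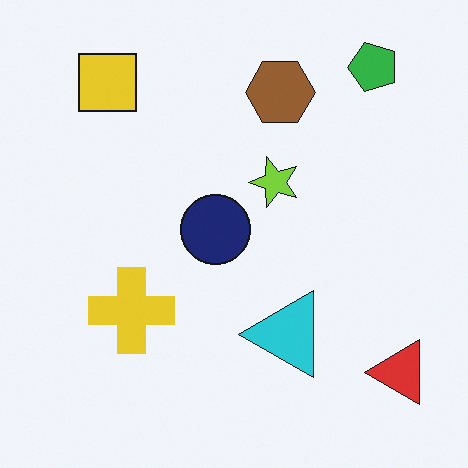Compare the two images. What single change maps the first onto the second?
The image was transposed (reflected across the top-left ↔ bottom-right diagonal).

Shapes have swapped their row and column positions — what was in the top-right is now in the bottom-left — a diagonal reflection.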